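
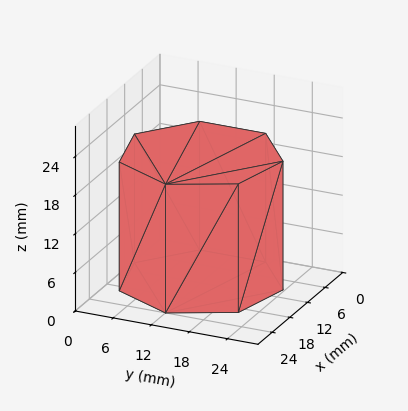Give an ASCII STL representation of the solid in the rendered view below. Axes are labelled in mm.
Reading the render: the shape is a regular 7-sided prism (a cylinder approximated with 7 flat sides), circumscribed radius ≈ 12 mm, height ≈ 20 mm (dimensions read to the nearest mm from the axis ticks). For the STL, each face is triangulated and given an outward normal.

solid part
  facet normal 0.0000 0.0000 -1.0000
    outer loop
      vertex 9.330 23.699 0.000
      vertex 19.482 21.382 0.000
      vertex 24.000 12.000 0.000
    endloop
  endfacet
  facet normal 0.0000 0.0000 -1.0000
    outer loop
      vertex 1.188 17.207 0.000
      vertex 9.330 23.699 0.000
      vertex 24.000 12.000 0.000
    endloop
  endfacet
  facet normal 0.0000 0.0000 -1.0000
    outer loop
      vertex 1.188 6.793 0.000
      vertex 1.188 17.207 0.000
      vertex 24.000 12.000 0.000
    endloop
  endfacet
  facet normal 0.0000 0.0000 -1.0000
    outer loop
      vertex 9.330 0.301 0.000
      vertex 1.188 6.793 0.000
      vertex 24.000 12.000 0.000
    endloop
  endfacet
  facet normal 0.0000 0.0000 -1.0000
    outer loop
      vertex 19.482 2.618 0.000
      vertex 9.330 0.301 0.000
      vertex 24.000 12.000 0.000
    endloop
  endfacet
  facet normal 0.0000 0.0000 1.0000
    outer loop
      vertex 24.000 12.000 20.000
      vertex 19.482 21.382 20.000
      vertex 9.330 23.699 20.000
    endloop
  endfacet
  facet normal 0.0000 0.0000 1.0000
    outer loop
      vertex 24.000 12.000 20.000
      vertex 9.330 23.699 20.000
      vertex 1.188 17.207 20.000
    endloop
  endfacet
  facet normal 0.0000 0.0000 1.0000
    outer loop
      vertex 24.000 12.000 20.000
      vertex 1.188 17.207 20.000
      vertex 1.188 6.793 20.000
    endloop
  endfacet
  facet normal 0.0000 0.0000 1.0000
    outer loop
      vertex 24.000 12.000 20.000
      vertex 1.188 6.793 20.000
      vertex 9.330 0.301 20.000
    endloop
  endfacet
  facet normal 0.0000 0.0000 1.0000
    outer loop
      vertex 24.000 12.000 20.000
      vertex 9.330 0.301 20.000
      vertex 19.482 2.618 20.000
    endloop
  endfacet
  facet normal 0.9010 0.4339 0.0000
    outer loop
      vertex 24.000 12.000 0.000
      vertex 19.482 21.382 0.000
      vertex 19.482 21.382 20.000
    endloop
  endfacet
  facet normal 0.9010 0.4339 0.0000
    outer loop
      vertex 24.000 12.000 0.000
      vertex 19.482 21.382 20.000
      vertex 24.000 12.000 20.000
    endloop
  endfacet
  facet normal 0.2225 0.9749 0.0000
    outer loop
      vertex 19.482 21.382 0.000
      vertex 9.330 23.699 0.000
      vertex 9.330 23.699 20.000
    endloop
  endfacet
  facet normal 0.2225 0.9749 0.0000
    outer loop
      vertex 19.482 21.382 0.000
      vertex 9.330 23.699 20.000
      vertex 19.482 21.382 20.000
    endloop
  endfacet
  facet normal -0.6234 0.7819 0.0000
    outer loop
      vertex 9.330 23.699 0.000
      vertex 1.188 17.207 0.000
      vertex 1.188 17.207 20.000
    endloop
  endfacet
  facet normal -0.6234 0.7819 0.0000
    outer loop
      vertex 9.330 23.699 0.000
      vertex 1.188 17.207 20.000
      vertex 9.330 23.699 20.000
    endloop
  endfacet
  facet normal -1.0000 0.0000 0.0000
    outer loop
      vertex 1.188 17.207 0.000
      vertex 1.188 6.793 0.000
      vertex 1.188 6.793 20.000
    endloop
  endfacet
  facet normal -1.0000 0.0000 0.0000
    outer loop
      vertex 1.188 17.207 0.000
      vertex 1.188 6.793 20.000
      vertex 1.188 17.207 20.000
    endloop
  endfacet
  facet normal -0.6234 -0.7819 0.0000
    outer loop
      vertex 1.188 6.793 0.000
      vertex 9.330 0.301 0.000
      vertex 9.330 0.301 20.000
    endloop
  endfacet
  facet normal -0.6234 -0.7819 0.0000
    outer loop
      vertex 1.188 6.793 0.000
      vertex 9.330 0.301 20.000
      vertex 1.188 6.793 20.000
    endloop
  endfacet
  facet normal 0.2225 -0.9749 0.0000
    outer loop
      vertex 9.330 0.301 0.000
      vertex 19.482 2.618 0.000
      vertex 19.482 2.618 20.000
    endloop
  endfacet
  facet normal 0.2225 -0.9749 0.0000
    outer loop
      vertex 9.330 0.301 0.000
      vertex 19.482 2.618 20.000
      vertex 9.330 0.301 20.000
    endloop
  endfacet
  facet normal 0.9010 -0.4339 0.0000
    outer loop
      vertex 19.482 2.618 0.000
      vertex 24.000 12.000 0.000
      vertex 24.000 12.000 20.000
    endloop
  endfacet
  facet normal 0.9010 -0.4339 0.0000
    outer loop
      vertex 19.482 2.618 0.000
      vertex 24.000 12.000 20.000
      vertex 19.482 2.618 20.000
    endloop
  endfacet
endsolid part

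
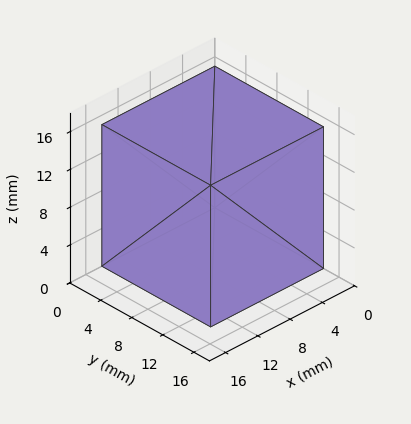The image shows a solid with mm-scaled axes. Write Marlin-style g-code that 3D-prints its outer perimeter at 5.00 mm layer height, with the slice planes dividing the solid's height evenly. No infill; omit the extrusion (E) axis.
Reading the render: the shape is a rectangular box, roughly 14 × 14 mm footprint and 15 mm tall (dimensions read to the nearest mm from the axis ticks). For the g-code, the solid's height is divided into equal slices at the stated Δz and each level perimeter traced with G1 moves after a G0 lift.

; perimeter-only toolpath
G21 ; units = mm
G90 ; absolute positioning
G28 ; home
; layer 1
G0 Z5.00
G0 X0.00 Y0.00
G1 X14.00 Y0.00
G1 X14.00 Y14.00
G1 X0.00 Y14.00
G1 X0.00 Y0.00
; layer 2
G0 Z10.00
G0 X0.00 Y0.00
G1 X14.00 Y0.00
G1 X14.00 Y14.00
G1 X0.00 Y14.00
G1 X0.00 Y0.00
; layer 3
G0 Z15.00
G0 X0.00 Y0.00
G1 X14.00 Y0.00
G1 X14.00 Y14.00
G1 X0.00 Y14.00
G1 X0.00 Y0.00
M2 ; end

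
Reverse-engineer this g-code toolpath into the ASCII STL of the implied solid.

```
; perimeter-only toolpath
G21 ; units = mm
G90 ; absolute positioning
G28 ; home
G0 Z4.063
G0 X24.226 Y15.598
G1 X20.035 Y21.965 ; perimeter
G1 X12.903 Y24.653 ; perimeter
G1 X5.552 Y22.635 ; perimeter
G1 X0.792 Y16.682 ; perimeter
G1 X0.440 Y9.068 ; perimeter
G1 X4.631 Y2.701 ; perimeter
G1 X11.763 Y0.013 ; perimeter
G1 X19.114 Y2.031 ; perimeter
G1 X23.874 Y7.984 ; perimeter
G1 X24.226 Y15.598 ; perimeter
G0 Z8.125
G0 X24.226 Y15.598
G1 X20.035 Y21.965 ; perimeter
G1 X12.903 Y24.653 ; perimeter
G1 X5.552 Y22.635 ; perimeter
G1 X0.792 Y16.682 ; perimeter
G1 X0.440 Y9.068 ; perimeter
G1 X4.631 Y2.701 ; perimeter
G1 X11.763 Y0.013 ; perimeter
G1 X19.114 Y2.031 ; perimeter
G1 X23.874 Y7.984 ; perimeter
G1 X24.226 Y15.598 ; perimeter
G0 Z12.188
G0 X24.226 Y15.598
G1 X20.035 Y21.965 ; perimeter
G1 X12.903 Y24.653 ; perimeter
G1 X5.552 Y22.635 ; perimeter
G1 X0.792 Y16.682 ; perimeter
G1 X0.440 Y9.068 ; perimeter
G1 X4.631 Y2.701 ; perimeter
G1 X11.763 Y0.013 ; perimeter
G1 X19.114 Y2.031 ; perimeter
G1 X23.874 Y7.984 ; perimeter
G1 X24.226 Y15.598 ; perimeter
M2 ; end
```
solid part
  facet normal 0.0000 0.0000 -1.0000
    outer loop
      vertex 12.903 24.653 0.000
      vertex 20.035 21.965 0.000
      vertex 24.226 15.598 0.000
    endloop
  endfacet
  facet normal 0.0000 0.0000 -1.0000
    outer loop
      vertex 5.552 22.635 0.000
      vertex 12.903 24.653 0.000
      vertex 24.226 15.598 0.000
    endloop
  endfacet
  facet normal 0.0000 0.0000 -1.0000
    outer loop
      vertex 0.792 16.682 0.000
      vertex 5.552 22.635 0.000
      vertex 24.226 15.598 0.000
    endloop
  endfacet
  facet normal 0.0000 0.0000 -1.0000
    outer loop
      vertex 0.440 9.068 0.000
      vertex 0.792 16.682 0.000
      vertex 24.226 15.598 0.000
    endloop
  endfacet
  facet normal 0.0000 0.0000 -1.0000
    outer loop
      vertex 4.631 2.701 0.000
      vertex 0.440 9.068 0.000
      vertex 24.226 15.598 0.000
    endloop
  endfacet
  facet normal 0.0000 0.0000 -1.0000
    outer loop
      vertex 11.763 0.013 0.000
      vertex 4.631 2.701 0.000
      vertex 24.226 15.598 0.000
    endloop
  endfacet
  facet normal 0.0000 0.0000 -1.0000
    outer loop
      vertex 19.114 2.031 0.000
      vertex 11.763 0.013 0.000
      vertex 24.226 15.598 0.000
    endloop
  endfacet
  facet normal 0.0000 0.0000 -1.0000
    outer loop
      vertex 23.874 7.984 0.000
      vertex 19.114 2.031 0.000
      vertex 24.226 15.598 0.000
    endloop
  endfacet
  facet normal 0.0000 0.0000 1.0000
    outer loop
      vertex 24.226 15.598 12.188
      vertex 20.035 21.965 12.188
      vertex 12.903 24.653 12.188
    endloop
  endfacet
  facet normal 0.0000 0.0000 1.0000
    outer loop
      vertex 24.226 15.598 12.188
      vertex 12.903 24.653 12.188
      vertex 5.552 22.635 12.188
    endloop
  endfacet
  facet normal 0.0000 0.0000 1.0000
    outer loop
      vertex 24.226 15.598 12.188
      vertex 5.552 22.635 12.188
      vertex 0.792 16.682 12.188
    endloop
  endfacet
  facet normal 0.0000 0.0000 1.0000
    outer loop
      vertex 24.226 15.598 12.188
      vertex 0.792 16.682 12.188
      vertex 0.440 9.068 12.188
    endloop
  endfacet
  facet normal 0.0000 0.0000 1.0000
    outer loop
      vertex 24.226 15.598 12.188
      vertex 0.440 9.068 12.188
      vertex 4.631 2.701 12.188
    endloop
  endfacet
  facet normal 0.0000 0.0000 1.0000
    outer loop
      vertex 24.226 15.598 12.188
      vertex 4.631 2.701 12.188
      vertex 11.763 0.013 12.188
    endloop
  endfacet
  facet normal 0.0000 0.0000 1.0000
    outer loop
      vertex 24.226 15.598 12.188
      vertex 11.763 0.013 12.188
      vertex 19.114 2.031 12.188
    endloop
  endfacet
  facet normal 0.0000 0.0000 1.0000
    outer loop
      vertex 24.226 15.598 12.188
      vertex 19.114 2.031 12.188
      vertex 23.874 7.984 12.188
    endloop
  endfacet
  facet normal 0.8353 0.5498 0.0000
    outer loop
      vertex 24.226 15.598 0.000
      vertex 20.035 21.965 0.000
      vertex 20.035 21.965 12.188
    endloop
  endfacet
  facet normal 0.8353 0.5498 0.0000
    outer loop
      vertex 24.226 15.598 0.000
      vertex 20.035 21.965 12.188
      vertex 24.226 15.598 12.188
    endloop
  endfacet
  facet normal 0.3527 0.9357 0.0000
    outer loop
      vertex 20.035 21.965 0.000
      vertex 12.903 24.653 0.000
      vertex 12.903 24.653 12.188
    endloop
  endfacet
  facet normal 0.3527 0.9357 0.0000
    outer loop
      vertex 20.035 21.965 0.000
      vertex 12.903 24.653 12.188
      vertex 20.035 21.965 12.188
    endloop
  endfacet
  facet normal -0.2647 0.9643 0.0000
    outer loop
      vertex 12.903 24.653 0.000
      vertex 5.552 22.635 0.000
      vertex 5.552 22.635 12.188
    endloop
  endfacet
  facet normal -0.2647 0.9643 0.0000
    outer loop
      vertex 12.903 24.653 0.000
      vertex 5.552 22.635 12.188
      vertex 12.903 24.653 12.188
    endloop
  endfacet
  facet normal -0.7810 0.6245 0.0000
    outer loop
      vertex 5.552 22.635 0.000
      vertex 0.792 16.682 0.000
      vertex 0.792 16.682 12.188
    endloop
  endfacet
  facet normal -0.7810 0.6245 0.0000
    outer loop
      vertex 5.552 22.635 0.000
      vertex 0.792 16.682 12.188
      vertex 5.552 22.635 12.188
    endloop
  endfacet
  facet normal -0.9989 0.0462 0.0000
    outer loop
      vertex 0.792 16.682 0.000
      vertex 0.440 9.068 0.000
      vertex 0.440 9.068 12.188
    endloop
  endfacet
  facet normal -0.9989 0.0462 0.0000
    outer loop
      vertex 0.792 16.682 0.000
      vertex 0.440 9.068 12.188
      vertex 0.792 16.682 12.188
    endloop
  endfacet
  facet normal -0.8353 -0.5498 0.0000
    outer loop
      vertex 0.440 9.068 0.000
      vertex 4.631 2.701 0.000
      vertex 4.631 2.701 12.188
    endloop
  endfacet
  facet normal -0.8353 -0.5498 0.0000
    outer loop
      vertex 0.440 9.068 0.000
      vertex 4.631 2.701 12.188
      vertex 0.440 9.068 12.188
    endloop
  endfacet
  facet normal -0.3527 -0.9357 0.0000
    outer loop
      vertex 4.631 2.701 0.000
      vertex 11.763 0.013 0.000
      vertex 11.763 0.013 12.188
    endloop
  endfacet
  facet normal -0.3527 -0.9357 0.0000
    outer loop
      vertex 4.631 2.701 0.000
      vertex 11.763 0.013 12.188
      vertex 4.631 2.701 12.188
    endloop
  endfacet
  facet normal 0.2647 -0.9643 0.0000
    outer loop
      vertex 11.763 0.013 0.000
      vertex 19.114 2.031 0.000
      vertex 19.114 2.031 12.188
    endloop
  endfacet
  facet normal 0.2647 -0.9643 0.0000
    outer loop
      vertex 11.763 0.013 0.000
      vertex 19.114 2.031 12.188
      vertex 11.763 0.013 12.188
    endloop
  endfacet
  facet normal 0.7810 -0.6245 0.0000
    outer loop
      vertex 19.114 2.031 0.000
      vertex 23.874 7.984 0.000
      vertex 23.874 7.984 12.188
    endloop
  endfacet
  facet normal 0.7810 -0.6245 0.0000
    outer loop
      vertex 19.114 2.031 0.000
      vertex 23.874 7.984 12.188
      vertex 19.114 2.031 12.188
    endloop
  endfacet
  facet normal 0.9989 -0.0462 0.0000
    outer loop
      vertex 23.874 7.984 0.000
      vertex 24.226 15.598 0.000
      vertex 24.226 15.598 12.188
    endloop
  endfacet
  facet normal 0.9989 -0.0462 0.0000
    outer loop
      vertex 23.874 7.984 0.000
      vertex 24.226 15.598 12.188
      vertex 23.874 7.984 12.188
    endloop
  endfacet
endsolid part

The G0 Z moves step by Δz≈4.063 mm. Every layer's G1 loop is the same polygon, so the solid is a straight extrusion of it from z=0 to z≈12.2. Closing with flat bottom and top caps and triangulating gives 36 facets — a regular 10-sided prism (a cylinder approximated with 10 flat sides), circumscribed radius ≈ 12.3 mm, height ≈ 12.2 mm.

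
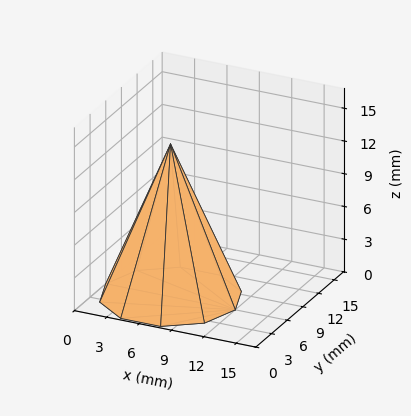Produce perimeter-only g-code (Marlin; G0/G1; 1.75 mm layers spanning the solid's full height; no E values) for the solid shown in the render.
Reading the render: the shape is a regular 10-sided pyramid, base circumscribed radius ≈ 6 mm, apex at z ≈ 14 mm (dimensions read to the nearest mm from the axis ticks). For the g-code, the solid's height is divided into equal slices at the stated Δz and each level perimeter traced with G1 moves after a G0 lift.

; perimeter-only toolpath
G21 ; units = mm
G90 ; absolute positioning
G28 ; home
; layer 1
G0 Z1.75
G0 X11.25 Y6.00
G1 X10.24 Y9.09
G1 X7.62 Y11.00
G1 X4.38 Y11.00
G1 X1.76 Y9.09
G1 X0.75 Y6.00
G1 X1.76 Y2.91
G1 X4.38 Y1.00
G1 X7.62 Y1.00
G1 X10.24 Y2.91
G1 X11.25 Y6.00
; layer 2
G0 Z3.50
G0 X10.50 Y6.00
G1 X9.64 Y8.65
G1 X7.39 Y10.28
G1 X4.61 Y10.28
G1 X2.36 Y8.65
G1 X1.50 Y6.00
G1 X2.36 Y3.35
G1 X4.61 Y1.72
G1 X7.39 Y1.72
G1 X9.64 Y3.35
G1 X10.50 Y6.00
; layer 3
G0 Z5.25
G0 X9.75 Y6.00
G1 X9.03 Y8.21
G1 X7.16 Y9.57
G1 X4.84 Y9.57
G1 X2.97 Y8.21
G1 X2.25 Y6.00
G1 X2.97 Y3.79
G1 X4.84 Y2.43
G1 X7.16 Y2.43
G1 X9.03 Y3.79
G1 X9.75 Y6.00
; layer 4
G0 Z7.00
G0 X9.00 Y6.00
G1 X8.43 Y7.76
G1 X6.92 Y8.86
G1 X5.08 Y8.86
G1 X3.58 Y7.76
G1 X3.00 Y6.00
G1 X3.58 Y4.24
G1 X5.08 Y3.15
G1 X6.92 Y3.15
G1 X8.43 Y4.24
G1 X9.00 Y6.00
; layer 5
G0 Z8.75
G0 X8.25 Y6.00
G1 X7.82 Y7.32
G1 X6.69 Y8.14
G1 X5.31 Y8.14
G1 X4.18 Y7.32
G1 X3.75 Y6.00
G1 X4.18 Y4.68
G1 X5.31 Y3.86
G1 X6.69 Y3.86
G1 X7.82 Y4.68
G1 X8.25 Y6.00
; layer 6
G0 Z10.50
G0 X7.50 Y6.00
G1 X7.21 Y6.88
G1 X6.46 Y7.43
G1 X5.54 Y7.43
G1 X4.79 Y6.88
G1 X4.50 Y6.00
G1 X4.79 Y5.12
G1 X5.54 Y4.57
G1 X6.46 Y4.57
G1 X7.21 Y5.12
G1 X7.50 Y6.00
; layer 7
G0 Z12.25
G0 X6.75 Y6.00
G1 X6.61 Y6.44
G1 X6.23 Y6.71
G1 X5.77 Y6.71
G1 X5.39 Y6.44
G1 X5.25 Y6.00
G1 X5.39 Y5.56
G1 X5.77 Y5.29
G1 X6.23 Y5.29
G1 X6.61 Y5.56
G1 X6.75 Y6.00
M2 ; end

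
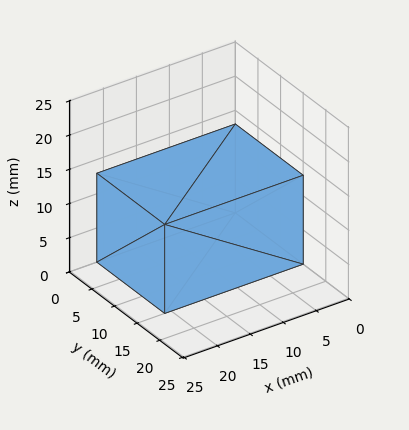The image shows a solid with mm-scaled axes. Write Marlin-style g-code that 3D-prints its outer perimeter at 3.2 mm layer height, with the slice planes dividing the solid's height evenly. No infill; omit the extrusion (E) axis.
Reading the render: the shape is a rectangular box, roughly 21 × 15 mm footprint and 13 mm tall (dimensions read to the nearest mm from the axis ticks). For the g-code, the solid's height is divided into equal slices at the stated Δz and each level perimeter traced with G1 moves after a G0 lift.

; perimeter-only toolpath
G21 ; units = mm
G90 ; absolute positioning
G28 ; home
; layer 1
G0 Z3.2
G0 X0.0 Y0.0
G1 X21.0 Y0.0
G1 X21.0 Y15.0
G1 X0.0 Y15.0
G1 X0.0 Y0.0
; layer 2
G0 Z6.5
G0 X0.0 Y0.0
G1 X21.0 Y0.0
G1 X21.0 Y15.0
G1 X0.0 Y15.0
G1 X0.0 Y0.0
; layer 3
G0 Z9.8
G0 X0.0 Y0.0
G1 X21.0 Y0.0
G1 X21.0 Y15.0
G1 X0.0 Y15.0
G1 X0.0 Y0.0
; layer 4
G0 Z13.0
G0 X0.0 Y0.0
G1 X21.0 Y0.0
G1 X21.0 Y15.0
G1 X0.0 Y15.0
G1 X0.0 Y0.0
M2 ; end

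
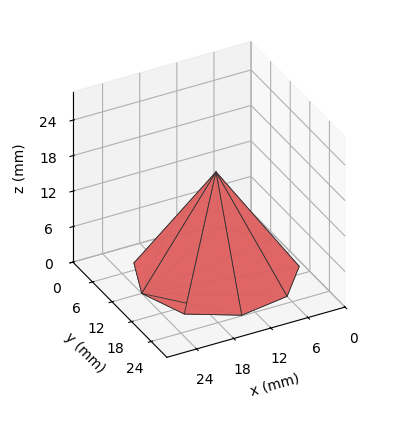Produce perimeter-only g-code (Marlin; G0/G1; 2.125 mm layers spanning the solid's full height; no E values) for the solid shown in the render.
Reading the render: the shape is a regular 9-sided pyramid, base circumscribed radius ≈ 12 mm, apex at z ≈ 17 mm (dimensions read to the nearest mm from the axis ticks). For the g-code, the solid's height is divided into equal slices at the stated Δz and each level perimeter traced with G1 moves after a G0 lift.

; perimeter-only toolpath
G21 ; units = mm
G90 ; absolute positioning
G28 ; home
; layer 1
G0 Z2.125
G0 X22.500 Y12.000
G1 X20.044 Y18.749
G1 X13.823 Y22.341
G1 X6.750 Y21.093
G1 X2.133 Y15.591
G1 X2.133 Y8.409
G1 X6.750 Y2.907
G1 X13.823 Y1.659
G1 X20.044 Y5.251
G1 X22.500 Y12.000
; layer 2
G0 Z4.250
G0 X21.000 Y12.000
G1 X18.895 Y17.785
G1 X13.563 Y20.864
G1 X7.500 Y19.794
G1 X3.543 Y15.078
G1 X3.543 Y8.922
G1 X7.500 Y4.206
G1 X13.563 Y3.136
G1 X18.895 Y6.215
G1 X21.000 Y12.000
; layer 3
G0 Z6.375
G0 X19.500 Y12.000
G1 X17.746 Y16.821
G1 X13.303 Y19.386
G1 X8.250 Y18.495
G1 X4.952 Y14.565
G1 X4.952 Y9.435
G1 X8.250 Y5.505
G1 X13.303 Y4.614
G1 X17.746 Y7.179
G1 X19.500 Y12.000
; layer 4
G0 Z8.500
G0 X18.000 Y12.000
G1 X16.596 Y15.857
G1 X13.042 Y17.909
G1 X9.000 Y17.196
G1 X6.362 Y14.052
G1 X6.362 Y9.948
G1 X9.000 Y6.804
G1 X13.042 Y6.091
G1 X16.596 Y8.143
G1 X18.000 Y12.000
; layer 5
G0 Z10.625
G0 X16.500 Y12.000
G1 X15.447 Y14.892
G1 X12.781 Y16.432
G1 X9.750 Y15.897
G1 X7.771 Y13.539
G1 X7.771 Y10.461
G1 X9.750 Y8.103
G1 X12.781 Y7.568
G1 X15.447 Y9.108
G1 X16.500 Y12.000
; layer 6
G0 Z12.750
G0 X15.000 Y12.000
G1 X14.298 Y13.928
G1 X12.521 Y14.954
G1 X10.500 Y14.598
G1 X9.181 Y13.026
G1 X9.181 Y10.974
G1 X10.500 Y9.402
G1 X12.521 Y9.046
G1 X14.298 Y10.072
G1 X15.000 Y12.000
; layer 7
G0 Z14.875
G0 X13.500 Y12.000
G1 X13.149 Y12.964
G1 X12.261 Y13.477
G1 X11.250 Y13.299
G1 X10.591 Y12.513
G1 X10.591 Y11.487
G1 X11.250 Y10.701
G1 X12.261 Y10.523
G1 X13.149 Y11.036
G1 X13.500 Y12.000
M2 ; end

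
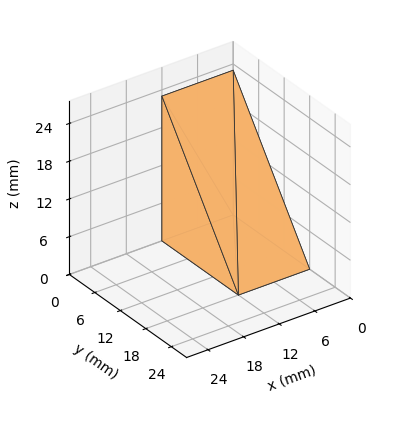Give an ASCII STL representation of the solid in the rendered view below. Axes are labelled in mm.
Reading the render: the shape is a wedge (ramp): 12 × 18 mm base, rising to 23 mm along the y=0 edge and sloping linearly to z=0 at y=18 (dimensions read to the nearest mm from the axis ticks). For the STL, each face is triangulated and given an outward normal.

solid part
  facet normal 0.0000 0.0000 -1.0000
    outer loop
      vertex 12.00 18.00 0.00
      vertex 12.00 0.00 0.00
      vertex 0.00 0.00 0.00
    endloop
  endfacet
  facet normal 0.0000 0.0000 -1.0000
    outer loop
      vertex 0.00 18.00 0.00
      vertex 12.00 18.00 0.00
      vertex 0.00 0.00 0.00
    endloop
  endfacet
  facet normal 0.0000 -1.0000 0.0000
    outer loop
      vertex 0.00 0.00 0.00
      vertex 12.00 0.00 0.00
      vertex 12.00 0.00 23.00
    endloop
  endfacet
  facet normal 0.0000 -1.0000 0.0000
    outer loop
      vertex 0.00 0.00 0.00
      vertex 12.00 0.00 23.00
      vertex 0.00 0.00 23.00
    endloop
  endfacet
  facet normal 0.0000 0.7875 0.6163
    outer loop
      vertex 0.00 0.00 23.00
      vertex 12.00 0.00 23.00
      vertex 12.00 18.00 0.00
    endloop
  endfacet
  facet normal 0.0000 0.7875 0.6163
    outer loop
      vertex 0.00 0.00 23.00
      vertex 12.00 18.00 0.00
      vertex 0.00 18.00 0.00
    endloop
  endfacet
  facet normal -1.0000 0.0000 0.0000
    outer loop
      vertex 0.00 0.00 23.00
      vertex 0.00 18.00 0.00
      vertex 0.00 0.00 0.00
    endloop
  endfacet
  facet normal 1.0000 0.0000 0.0000
    outer loop
      vertex 12.00 0.00 0.00
      vertex 12.00 18.00 0.00
      vertex 12.00 0.00 23.00
    endloop
  endfacet
endsolid part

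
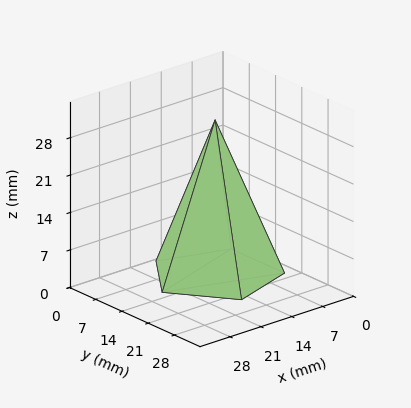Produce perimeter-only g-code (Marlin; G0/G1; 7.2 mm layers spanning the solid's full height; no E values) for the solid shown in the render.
Reading the render: the shape is a regular 5-sided pyramid, base circumscribed radius ≈ 12 mm, apex at z ≈ 29 mm (dimensions read to the nearest mm from the axis ticks). For the g-code, the solid's height is divided into equal slices at the stated Δz and each level perimeter traced with G1 moves after a G0 lift.

; perimeter-only toolpath
G21 ; units = mm
G90 ; absolute positioning
G28 ; home
; layer 1
G0 Z7.2
G0 X21.0 Y12.0
G1 X14.8 Y20.5
G1 X4.7 Y17.3
G1 X4.7 Y6.7
G1 X14.8 Y3.5
G1 X21.0 Y12.0
; layer 2
G0 Z14.5
G0 X18.0 Y12.0
G1 X13.8 Y17.7
G1 X7.2 Y15.6
G1 X7.2 Y8.4
G1 X13.8 Y6.3
G1 X18.0 Y12.0
; layer 3
G0 Z21.8
G0 X15.0 Y12.0
G1 X12.9 Y14.8
G1 X9.6 Y13.8
G1 X9.6 Y10.2
G1 X12.9 Y9.2
G1 X15.0 Y12.0
M2 ; end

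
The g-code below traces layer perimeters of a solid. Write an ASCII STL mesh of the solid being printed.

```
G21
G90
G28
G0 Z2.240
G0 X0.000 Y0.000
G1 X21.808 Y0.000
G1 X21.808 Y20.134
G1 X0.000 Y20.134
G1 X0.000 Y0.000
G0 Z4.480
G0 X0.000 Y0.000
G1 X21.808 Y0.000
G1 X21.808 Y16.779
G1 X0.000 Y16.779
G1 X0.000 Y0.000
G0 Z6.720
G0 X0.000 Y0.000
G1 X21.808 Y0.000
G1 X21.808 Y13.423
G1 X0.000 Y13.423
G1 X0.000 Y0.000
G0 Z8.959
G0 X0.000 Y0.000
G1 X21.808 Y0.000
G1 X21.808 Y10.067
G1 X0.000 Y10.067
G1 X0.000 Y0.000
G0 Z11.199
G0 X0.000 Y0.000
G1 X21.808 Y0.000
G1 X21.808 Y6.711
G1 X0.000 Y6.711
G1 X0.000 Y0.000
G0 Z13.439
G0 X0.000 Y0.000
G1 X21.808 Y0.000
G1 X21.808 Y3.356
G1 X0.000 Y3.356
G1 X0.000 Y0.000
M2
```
solid part
  facet normal 0.0000 0.0000 -1.0000
    outer loop
      vertex 21.808 23.490 0.000
      vertex 21.808 0.000 0.000
      vertex 0.000 0.000 0.000
    endloop
  endfacet
  facet normal 0.0000 0.0000 -1.0000
    outer loop
      vertex 0.000 23.490 0.000
      vertex 21.808 23.490 0.000
      vertex 0.000 0.000 0.000
    endloop
  endfacet
  facet normal 0.0000 -1.0000 0.0000
    outer loop
      vertex 0.000 0.000 0.000
      vertex 21.808 0.000 0.000
      vertex 21.808 0.000 15.679
    endloop
  endfacet
  facet normal 0.0000 -1.0000 0.0000
    outer loop
      vertex 0.000 0.000 0.000
      vertex 21.808 0.000 15.679
      vertex 0.000 0.000 15.679
    endloop
  endfacet
  facet normal 0.0000 0.5552 0.8317
    outer loop
      vertex 0.000 0.000 15.679
      vertex 21.808 0.000 15.679
      vertex 21.808 23.490 0.000
    endloop
  endfacet
  facet normal 0.0000 0.5552 0.8317
    outer loop
      vertex 0.000 0.000 15.679
      vertex 21.808 23.490 0.000
      vertex 0.000 23.490 0.000
    endloop
  endfacet
  facet normal -1.0000 0.0000 0.0000
    outer loop
      vertex 0.000 0.000 15.679
      vertex 0.000 23.490 0.000
      vertex 0.000 0.000 0.000
    endloop
  endfacet
  facet normal 1.0000 0.0000 0.0000
    outer loop
      vertex 21.808 0.000 0.000
      vertex 21.808 23.490 0.000
      vertex 21.808 0.000 15.679
    endloop
  endfacet
endsolid part

The G0 Z moves step by Δz≈2.240 mm. The G1 loops shrink linearly with z, so the solid tapers from its base footprint up to z≈15.7. Closing with a flat bottom cap and the tapered top and triangulating gives 8 facets — a wedge (ramp): 21.8 × 23.5 mm base, rising to 15.7 mm along the y=0 edge and sloping linearly to z=0 at y=23.5.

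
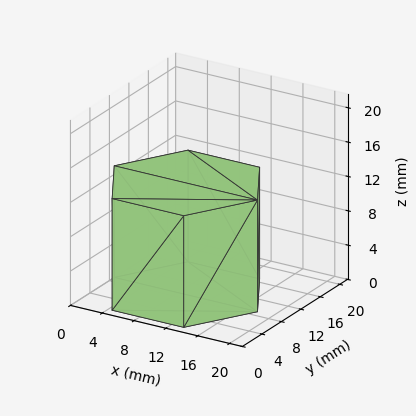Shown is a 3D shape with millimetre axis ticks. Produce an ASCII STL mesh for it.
Reading the render: the shape is a regular 6-sided prism (a cylinder approximated with 6 flat sides), circumscribed radius ≈ 9 mm, height ≈ 13 mm (dimensions read to the nearest mm from the axis ticks). For the STL, each face is triangulated and given an outward normal.

solid part
  facet normal 0.0000 0.0000 -1.0000
    outer loop
      vertex 4.50 16.79 0.00
      vertex 13.50 16.79 0.00
      vertex 18.00 9.00 0.00
    endloop
  endfacet
  facet normal 0.0000 0.0000 -1.0000
    outer loop
      vertex 0.00 9.00 0.00
      vertex 4.50 16.79 0.00
      vertex 18.00 9.00 0.00
    endloop
  endfacet
  facet normal 0.0000 0.0000 -1.0000
    outer loop
      vertex 4.50 1.21 0.00
      vertex 0.00 9.00 0.00
      vertex 18.00 9.00 0.00
    endloop
  endfacet
  facet normal 0.0000 0.0000 -1.0000
    outer loop
      vertex 13.50 1.21 0.00
      vertex 4.50 1.21 0.00
      vertex 18.00 9.00 0.00
    endloop
  endfacet
  facet normal 0.0000 0.0000 1.0000
    outer loop
      vertex 18.00 9.00 13.00
      vertex 13.50 16.79 13.00
      vertex 4.50 16.79 13.00
    endloop
  endfacet
  facet normal 0.0000 0.0000 1.0000
    outer loop
      vertex 18.00 9.00 13.00
      vertex 4.50 16.79 13.00
      vertex 0.00 9.00 13.00
    endloop
  endfacet
  facet normal 0.0000 0.0000 1.0000
    outer loop
      vertex 18.00 9.00 13.00
      vertex 0.00 9.00 13.00
      vertex 4.50 1.21 13.00
    endloop
  endfacet
  facet normal 0.0000 0.0000 1.0000
    outer loop
      vertex 18.00 9.00 13.00
      vertex 4.50 1.21 13.00
      vertex 13.50 1.21 13.00
    endloop
  endfacet
  facet normal 0.8659 0.5002 0.0000
    outer loop
      vertex 18.00 9.00 0.00
      vertex 13.50 16.79 0.00
      vertex 13.50 16.79 13.00
    endloop
  endfacet
  facet normal 0.8659 0.5002 0.0000
    outer loop
      vertex 18.00 9.00 0.00
      vertex 13.50 16.79 13.00
      vertex 18.00 9.00 13.00
    endloop
  endfacet
  facet normal 0.0000 1.0000 0.0000
    outer loop
      vertex 13.50 16.79 0.00
      vertex 4.50 16.79 0.00
      vertex 4.50 16.79 13.00
    endloop
  endfacet
  facet normal 0.0000 1.0000 0.0000
    outer loop
      vertex 13.50 16.79 0.00
      vertex 4.50 16.79 13.00
      vertex 13.50 16.79 13.00
    endloop
  endfacet
  facet normal -0.8659 0.5002 0.0000
    outer loop
      vertex 4.50 16.79 0.00
      vertex 0.00 9.00 0.00
      vertex 0.00 9.00 13.00
    endloop
  endfacet
  facet normal -0.8659 0.5002 0.0000
    outer loop
      vertex 4.50 16.79 0.00
      vertex 0.00 9.00 13.00
      vertex 4.50 16.79 13.00
    endloop
  endfacet
  facet normal -0.8659 -0.5002 0.0000
    outer loop
      vertex 0.00 9.00 0.00
      vertex 4.50 1.21 0.00
      vertex 4.50 1.21 13.00
    endloop
  endfacet
  facet normal -0.8659 -0.5002 0.0000
    outer loop
      vertex 0.00 9.00 0.00
      vertex 4.50 1.21 13.00
      vertex 0.00 9.00 13.00
    endloop
  endfacet
  facet normal 0.0000 -1.0000 0.0000
    outer loop
      vertex 4.50 1.21 0.00
      vertex 13.50 1.21 0.00
      vertex 13.50 1.21 13.00
    endloop
  endfacet
  facet normal 0.0000 -1.0000 0.0000
    outer loop
      vertex 4.50 1.21 0.00
      vertex 13.50 1.21 13.00
      vertex 4.50 1.21 13.00
    endloop
  endfacet
  facet normal 0.8659 -0.5002 0.0000
    outer loop
      vertex 13.50 1.21 0.00
      vertex 18.00 9.00 0.00
      vertex 18.00 9.00 13.00
    endloop
  endfacet
  facet normal 0.8659 -0.5002 0.0000
    outer loop
      vertex 13.50 1.21 0.00
      vertex 18.00 9.00 13.00
      vertex 13.50 1.21 13.00
    endloop
  endfacet
endsolid part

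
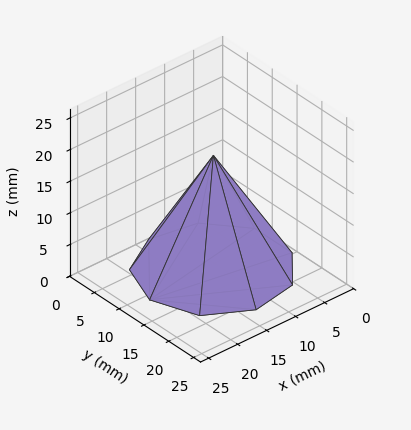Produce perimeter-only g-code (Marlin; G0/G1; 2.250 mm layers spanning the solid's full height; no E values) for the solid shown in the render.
Reading the render: the shape is a regular 9-sided pyramid, base circumscribed radius ≈ 11 mm, apex at z ≈ 18 mm (dimensions read to the nearest mm from the axis ticks). For the g-code, the solid's height is divided into equal slices at the stated Δz and each level perimeter traced with G1 moves after a G0 lift.

; perimeter-only toolpath
G21 ; units = mm
G90 ; absolute positioning
G28 ; home
; layer 1
G0 Z2.250
G0 X20.625 Y11.000
G1 X18.373 Y17.187
G1 X12.671 Y20.479
G1 X6.188 Y19.335
G1 X1.955 Y14.292
G1 X1.955 Y7.708
G1 X6.188 Y2.665
G1 X12.671 Y1.521
G1 X18.373 Y4.813
G1 X20.625 Y11.000
; layer 2
G0 Z4.500
G0 X19.250 Y11.000
G1 X17.319 Y16.303
G1 X12.433 Y19.125
G1 X6.875 Y18.145
G1 X3.247 Y13.822
G1 X3.247 Y8.178
G1 X6.875 Y3.856
G1 X12.433 Y2.875
G1 X17.319 Y5.697
G1 X19.250 Y11.000
; layer 3
G0 Z6.750
G0 X17.875 Y11.000
G1 X16.266 Y15.419
G1 X12.194 Y17.771
G1 X7.562 Y16.954
G1 X4.539 Y13.351
G1 X4.539 Y8.649
G1 X7.562 Y5.046
G1 X12.194 Y4.229
G1 X16.266 Y6.581
G1 X17.875 Y11.000
; layer 4
G0 Z9.000
G0 X16.500 Y11.000
G1 X15.213 Y14.536
G1 X11.955 Y16.416
G1 X8.250 Y15.763
G1 X5.832 Y12.881
G1 X5.832 Y9.119
G1 X8.250 Y6.237
G1 X11.955 Y5.583
G1 X15.213 Y7.465
G1 X16.500 Y11.000
; layer 5
G0 Z11.250
G0 X15.125 Y11.000
G1 X14.160 Y13.652
G1 X11.716 Y15.062
G1 X8.938 Y14.572
G1 X7.124 Y12.411
G1 X7.124 Y9.589
G1 X8.938 Y7.428
G1 X11.716 Y6.938
G1 X14.160 Y8.348
G1 X15.125 Y11.000
; layer 6
G0 Z13.500
G0 X13.750 Y11.000
G1 X13.107 Y12.768
G1 X11.477 Y13.708
G1 X9.625 Y13.381
G1 X8.416 Y11.941
G1 X8.416 Y10.059
G1 X9.625 Y8.618
G1 X11.477 Y8.292
G1 X13.107 Y9.232
G1 X13.750 Y11.000
; layer 7
G0 Z15.750
G0 X12.375 Y11.000
G1 X12.053 Y11.884
G1 X11.239 Y12.354
G1 X10.312 Y12.191
G1 X9.708 Y11.470
G1 X9.708 Y10.530
G1 X10.312 Y9.809
G1 X11.239 Y9.646
G1 X12.053 Y10.116
G1 X12.375 Y11.000
M2 ; end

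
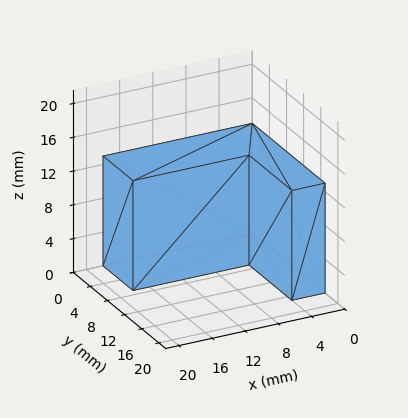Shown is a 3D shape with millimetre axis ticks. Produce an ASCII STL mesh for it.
Reading the render: the shape is an L-shaped prism: outer 18 × 17 mm, arm thicknesses ≈ 7 mm (horizontal) and 4 mm (vertical), extruded 13 mm in z (dimensions read to the nearest mm from the axis ticks). For the STL, each face is triangulated and given an outward normal.

solid part
  facet normal 0.0000 0.0000 -1.0000
    outer loop
      vertex 18.0 7.0 0.0
      vertex 18.0 0.0 0.0
      vertex 0.0 0.0 0.0
    endloop
  endfacet
  facet normal 0.0000 0.0000 -1.0000
    outer loop
      vertex 4.0 7.0 0.0
      vertex 18.0 7.0 0.0
      vertex 0.0 0.0 0.0
    endloop
  endfacet
  facet normal 0.0000 0.0000 -1.0000
    outer loop
      vertex 4.0 17.0 0.0
      vertex 4.0 7.0 0.0
      vertex 0.0 0.0 0.0
    endloop
  endfacet
  facet normal 0.0000 0.0000 -1.0000
    outer loop
      vertex 0.0 17.0 0.0
      vertex 4.0 17.0 0.0
      vertex 0.0 0.0 0.0
    endloop
  endfacet
  facet normal 0.0000 0.0000 1.0000
    outer loop
      vertex 0.0 0.0 13.0
      vertex 18.0 0.0 13.0
      vertex 18.0 7.0 13.0
    endloop
  endfacet
  facet normal 0.0000 0.0000 1.0000
    outer loop
      vertex 0.0 0.0 13.0
      vertex 18.0 7.0 13.0
      vertex 4.0 7.0 13.0
    endloop
  endfacet
  facet normal 0.0000 0.0000 1.0000
    outer loop
      vertex 0.0 0.0 13.0
      vertex 4.0 7.0 13.0
      vertex 4.0 17.0 13.0
    endloop
  endfacet
  facet normal 0.0000 0.0000 1.0000
    outer loop
      vertex 0.0 0.0 13.0
      vertex 4.0 17.0 13.0
      vertex 0.0 17.0 13.0
    endloop
  endfacet
  facet normal 0.0000 -1.0000 0.0000
    outer loop
      vertex 0.0 0.0 0.0
      vertex 18.0 0.0 0.0
      vertex 18.0 0.0 13.0
    endloop
  endfacet
  facet normal 0.0000 -1.0000 0.0000
    outer loop
      vertex 0.0 0.0 0.0
      vertex 18.0 0.0 13.0
      vertex 0.0 0.0 13.0
    endloop
  endfacet
  facet normal 1.0000 0.0000 0.0000
    outer loop
      vertex 18.0 0.0 0.0
      vertex 18.0 7.0 0.0
      vertex 18.0 7.0 13.0
    endloop
  endfacet
  facet normal 1.0000 0.0000 0.0000
    outer loop
      vertex 18.0 0.0 0.0
      vertex 18.0 7.0 13.0
      vertex 18.0 0.0 13.0
    endloop
  endfacet
  facet normal 0.0000 1.0000 0.0000
    outer loop
      vertex 18.0 7.0 0.0
      vertex 4.0 7.0 0.0
      vertex 4.0 7.0 13.0
    endloop
  endfacet
  facet normal 0.0000 1.0000 0.0000
    outer loop
      vertex 18.0 7.0 0.0
      vertex 4.0 7.0 13.0
      vertex 18.0 7.0 13.0
    endloop
  endfacet
  facet normal 1.0000 0.0000 0.0000
    outer loop
      vertex 4.0 7.0 0.0
      vertex 4.0 17.0 0.0
      vertex 4.0 17.0 13.0
    endloop
  endfacet
  facet normal 1.0000 0.0000 0.0000
    outer loop
      vertex 4.0 7.0 0.0
      vertex 4.0 17.0 13.0
      vertex 4.0 7.0 13.0
    endloop
  endfacet
  facet normal 0.0000 1.0000 0.0000
    outer loop
      vertex 4.0 17.0 0.0
      vertex 0.0 17.0 0.0
      vertex 0.0 17.0 13.0
    endloop
  endfacet
  facet normal 0.0000 1.0000 0.0000
    outer loop
      vertex 4.0 17.0 0.0
      vertex 0.0 17.0 13.0
      vertex 4.0 17.0 13.0
    endloop
  endfacet
  facet normal -1.0000 0.0000 0.0000
    outer loop
      vertex 0.0 17.0 0.0
      vertex 0.0 0.0 0.0
      vertex 0.0 0.0 13.0
    endloop
  endfacet
  facet normal -1.0000 0.0000 0.0000
    outer loop
      vertex 0.0 17.0 0.0
      vertex 0.0 0.0 13.0
      vertex 0.0 17.0 13.0
    endloop
  endfacet
endsolid part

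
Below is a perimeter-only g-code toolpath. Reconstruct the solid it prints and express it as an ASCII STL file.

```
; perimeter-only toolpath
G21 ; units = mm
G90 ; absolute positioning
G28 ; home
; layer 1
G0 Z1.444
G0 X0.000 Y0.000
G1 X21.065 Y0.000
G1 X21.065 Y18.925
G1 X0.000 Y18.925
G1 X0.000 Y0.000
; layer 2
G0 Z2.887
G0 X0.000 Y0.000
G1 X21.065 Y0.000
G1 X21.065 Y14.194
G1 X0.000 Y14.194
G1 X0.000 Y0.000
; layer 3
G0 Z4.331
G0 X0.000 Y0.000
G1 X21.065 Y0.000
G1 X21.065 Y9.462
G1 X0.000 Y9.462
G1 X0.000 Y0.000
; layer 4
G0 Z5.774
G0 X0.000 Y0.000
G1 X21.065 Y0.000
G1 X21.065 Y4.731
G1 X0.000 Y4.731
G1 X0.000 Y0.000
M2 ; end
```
solid part
  facet normal 0.0000 0.0000 -1.0000
    outer loop
      vertex 21.065 23.656 0.000
      vertex 21.065 0.000 0.000
      vertex 0.000 0.000 0.000
    endloop
  endfacet
  facet normal 0.0000 0.0000 -1.0000
    outer loop
      vertex 0.000 23.656 0.000
      vertex 21.065 23.656 0.000
      vertex 0.000 0.000 0.000
    endloop
  endfacet
  facet normal 0.0000 -1.0000 0.0000
    outer loop
      vertex 0.000 0.000 0.000
      vertex 21.065 0.000 0.000
      vertex 21.065 0.000 7.218
    endloop
  endfacet
  facet normal 0.0000 -1.0000 0.0000
    outer loop
      vertex 0.000 0.000 0.000
      vertex 21.065 0.000 7.218
      vertex 0.000 0.000 7.218
    endloop
  endfacet
  facet normal 0.0000 0.2918 0.9565
    outer loop
      vertex 0.000 0.000 7.218
      vertex 21.065 0.000 7.218
      vertex 21.065 23.656 0.000
    endloop
  endfacet
  facet normal 0.0000 0.2918 0.9565
    outer loop
      vertex 0.000 0.000 7.218
      vertex 21.065 23.656 0.000
      vertex 0.000 23.656 0.000
    endloop
  endfacet
  facet normal -1.0000 0.0000 0.0000
    outer loop
      vertex 0.000 0.000 7.218
      vertex 0.000 23.656 0.000
      vertex 0.000 0.000 0.000
    endloop
  endfacet
  facet normal 1.0000 0.0000 0.0000
    outer loop
      vertex 21.065 0.000 0.000
      vertex 21.065 23.656 0.000
      vertex 21.065 0.000 7.218
    endloop
  endfacet
endsolid part

The G0 Z moves step by Δz≈1.444 mm. The G1 loops shrink linearly with z, so the solid tapers from its base footprint up to z≈7.22. Closing with a flat bottom cap and the tapered top and triangulating gives 8 facets — a wedge (ramp): 21.1 × 23.7 mm base, rising to 7.22 mm along the y=0 edge and sloping linearly to z=0 at y=23.7.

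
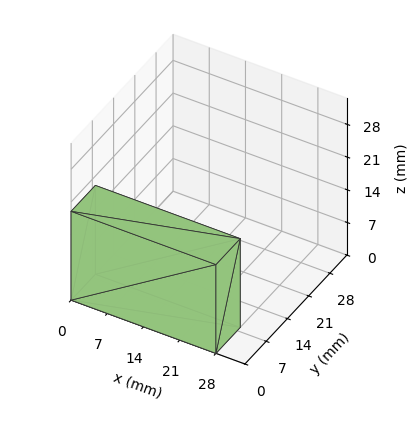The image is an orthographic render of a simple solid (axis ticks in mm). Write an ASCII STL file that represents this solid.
Reading the render: the shape is a rectangular box, roughly 28 × 8 mm footprint and 19 mm tall (dimensions read to the nearest mm from the axis ticks). For the STL, each face is triangulated and given an outward normal.

solid part
  facet normal 0.0000 0.0000 -1.0000
    outer loop
      vertex 28.00 8.00 0.00
      vertex 28.00 0.00 0.00
      vertex 0.00 0.00 0.00
    endloop
  endfacet
  facet normal 0.0000 0.0000 -1.0000
    outer loop
      vertex 0.00 8.00 0.00
      vertex 28.00 8.00 0.00
      vertex 0.00 0.00 0.00
    endloop
  endfacet
  facet normal 0.0000 0.0000 1.0000
    outer loop
      vertex 0.00 0.00 19.00
      vertex 28.00 0.00 19.00
      vertex 28.00 8.00 19.00
    endloop
  endfacet
  facet normal 0.0000 0.0000 1.0000
    outer loop
      vertex 0.00 0.00 19.00
      vertex 28.00 8.00 19.00
      vertex 0.00 8.00 19.00
    endloop
  endfacet
  facet normal 0.0000 -1.0000 0.0000
    outer loop
      vertex 0.00 0.00 0.00
      vertex 28.00 0.00 0.00
      vertex 28.00 0.00 19.00
    endloop
  endfacet
  facet normal 0.0000 -1.0000 0.0000
    outer loop
      vertex 0.00 0.00 0.00
      vertex 28.00 0.00 19.00
      vertex 0.00 0.00 19.00
    endloop
  endfacet
  facet normal 0.0000 1.0000 0.0000
    outer loop
      vertex 28.00 8.00 19.00
      vertex 28.00 8.00 0.00
      vertex 0.00 8.00 0.00
    endloop
  endfacet
  facet normal 0.0000 1.0000 0.0000
    outer loop
      vertex 0.00 8.00 19.00
      vertex 28.00 8.00 19.00
      vertex 0.00 8.00 0.00
    endloop
  endfacet
  facet normal -1.0000 0.0000 0.0000
    outer loop
      vertex 0.00 8.00 19.00
      vertex 0.00 8.00 0.00
      vertex 0.00 0.00 0.00
    endloop
  endfacet
  facet normal -1.0000 0.0000 0.0000
    outer loop
      vertex 0.00 0.00 19.00
      vertex 0.00 8.00 19.00
      vertex 0.00 0.00 0.00
    endloop
  endfacet
  facet normal 1.0000 0.0000 0.0000
    outer loop
      vertex 28.00 0.00 0.00
      vertex 28.00 8.00 0.00
      vertex 28.00 8.00 19.00
    endloop
  endfacet
  facet normal 1.0000 0.0000 0.0000
    outer loop
      vertex 28.00 0.00 0.00
      vertex 28.00 8.00 19.00
      vertex 28.00 0.00 19.00
    endloop
  endfacet
endsolid part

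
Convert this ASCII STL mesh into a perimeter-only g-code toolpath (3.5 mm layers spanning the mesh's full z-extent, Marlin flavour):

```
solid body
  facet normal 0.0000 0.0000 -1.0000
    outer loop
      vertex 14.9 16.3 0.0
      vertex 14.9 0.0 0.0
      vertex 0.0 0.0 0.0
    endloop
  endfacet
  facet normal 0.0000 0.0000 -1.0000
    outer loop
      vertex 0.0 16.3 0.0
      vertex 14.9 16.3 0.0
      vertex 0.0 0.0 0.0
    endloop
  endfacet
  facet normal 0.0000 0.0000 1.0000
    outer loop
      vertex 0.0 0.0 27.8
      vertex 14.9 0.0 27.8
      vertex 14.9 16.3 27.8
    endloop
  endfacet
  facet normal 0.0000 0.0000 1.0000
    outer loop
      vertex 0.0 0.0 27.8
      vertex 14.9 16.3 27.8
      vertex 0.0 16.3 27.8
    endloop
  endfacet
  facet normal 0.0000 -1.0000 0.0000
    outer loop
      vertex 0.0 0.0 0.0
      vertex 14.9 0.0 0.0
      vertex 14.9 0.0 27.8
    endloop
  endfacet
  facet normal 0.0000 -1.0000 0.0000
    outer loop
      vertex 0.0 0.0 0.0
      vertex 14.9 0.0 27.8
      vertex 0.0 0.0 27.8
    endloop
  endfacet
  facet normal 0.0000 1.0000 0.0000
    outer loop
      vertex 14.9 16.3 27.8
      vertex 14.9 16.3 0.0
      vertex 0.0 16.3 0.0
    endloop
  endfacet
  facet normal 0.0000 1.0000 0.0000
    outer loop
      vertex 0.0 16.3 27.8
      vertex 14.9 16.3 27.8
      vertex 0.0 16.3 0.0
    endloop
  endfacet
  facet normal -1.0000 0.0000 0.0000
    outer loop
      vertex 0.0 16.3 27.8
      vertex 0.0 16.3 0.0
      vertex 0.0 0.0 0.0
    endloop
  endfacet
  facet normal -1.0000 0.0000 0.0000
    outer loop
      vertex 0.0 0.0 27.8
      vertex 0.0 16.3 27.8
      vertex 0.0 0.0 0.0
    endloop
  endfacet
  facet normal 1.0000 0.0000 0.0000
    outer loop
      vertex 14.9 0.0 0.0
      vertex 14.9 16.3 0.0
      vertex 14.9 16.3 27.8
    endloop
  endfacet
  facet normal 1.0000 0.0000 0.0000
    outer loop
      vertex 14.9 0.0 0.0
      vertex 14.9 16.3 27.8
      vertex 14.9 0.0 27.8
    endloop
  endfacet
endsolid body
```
; perimeter-only toolpath
G21 ; units = mm
G90 ; absolute positioning
G28 ; home
; layer 1
G0 Z3.5
G0 X0.0 Y0.0
G1 X14.9 Y0.0
G1 X14.9 Y16.3
G1 X0.0 Y16.3
G1 X0.0 Y0.0
; layer 2
G0 Z7.0
G0 X0.0 Y0.0
G1 X14.9 Y0.0
G1 X14.9 Y16.3
G1 X0.0 Y16.3
G1 X0.0 Y0.0
; layer 3
G0 Z10.4
G0 X0.0 Y0.0
G1 X14.9 Y0.0
G1 X14.9 Y16.3
G1 X0.0 Y16.3
G1 X0.0 Y0.0
; layer 4
G0 Z13.9
G0 X0.0 Y0.0
G1 X14.9 Y0.0
G1 X14.9 Y16.3
G1 X0.0 Y16.3
G1 X0.0 Y0.0
; layer 5
G0 Z17.4
G0 X0.0 Y0.0
G1 X14.9 Y0.0
G1 X14.9 Y16.3
G1 X0.0 Y16.3
G1 X0.0 Y0.0
; layer 6
G0 Z20.9
G0 X0.0 Y0.0
G1 X14.9 Y0.0
G1 X14.9 Y16.3
G1 X0.0 Y16.3
G1 X0.0 Y0.0
; layer 7
G0 Z24.3
G0 X0.0 Y0.0
G1 X14.9 Y0.0
G1 X14.9 Y16.3
G1 X0.0 Y16.3
G1 X0.0 Y0.0
; layer 8
G0 Z27.8
G0 X0.0 Y0.0
G1 X14.9 Y0.0
G1 X14.9 Y16.3
G1 X0.0 Y16.3
G1 X0.0 Y0.0
M2 ; end

The solid is a rectangular box, roughly 14.9 × 16.3 mm footprint and 27.8 mm tall. Slicing at Δz = 3.5 mm — 8 equal slices spanning the solid's height, so layer i sits at z = i·h/8 — gives 8 non-empty perimeters. Each is a 4-segment closed polygon; G0 lifts to the layer z and rapids to the start vertex, then G1 traces the edges.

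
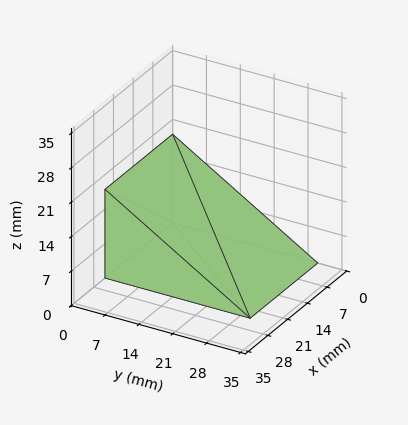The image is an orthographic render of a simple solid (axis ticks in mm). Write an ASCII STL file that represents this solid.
Reading the render: the shape is a wedge (ramp): 24 × 30 mm base, rising to 18 mm along the y=0 edge and sloping linearly to z=0 at y=30 (dimensions read to the nearest mm from the axis ticks). For the STL, each face is triangulated and given an outward normal.

solid part
  facet normal 0.0000 0.0000 -1.0000
    outer loop
      vertex 24.0 30.0 0.0
      vertex 24.0 0.0 0.0
      vertex 0.0 0.0 0.0
    endloop
  endfacet
  facet normal 0.0000 0.0000 -1.0000
    outer loop
      vertex 0.0 30.0 0.0
      vertex 24.0 30.0 0.0
      vertex 0.0 0.0 0.0
    endloop
  endfacet
  facet normal 0.0000 -1.0000 0.0000
    outer loop
      vertex 0.0 0.0 0.0
      vertex 24.0 0.0 0.0
      vertex 24.0 0.0 18.0
    endloop
  endfacet
  facet normal 0.0000 -1.0000 0.0000
    outer loop
      vertex 0.0 0.0 0.0
      vertex 24.0 0.0 18.0
      vertex 0.0 0.0 18.0
    endloop
  endfacet
  facet normal 0.0000 0.5145 0.8575
    outer loop
      vertex 0.0 0.0 18.0
      vertex 24.0 0.0 18.0
      vertex 24.0 30.0 0.0
    endloop
  endfacet
  facet normal 0.0000 0.5145 0.8575
    outer loop
      vertex 0.0 0.0 18.0
      vertex 24.0 30.0 0.0
      vertex 0.0 30.0 0.0
    endloop
  endfacet
  facet normal -1.0000 0.0000 0.0000
    outer loop
      vertex 0.0 0.0 18.0
      vertex 0.0 30.0 0.0
      vertex 0.0 0.0 0.0
    endloop
  endfacet
  facet normal 1.0000 0.0000 0.0000
    outer loop
      vertex 24.0 0.0 0.0
      vertex 24.0 30.0 0.0
      vertex 24.0 0.0 18.0
    endloop
  endfacet
endsolid part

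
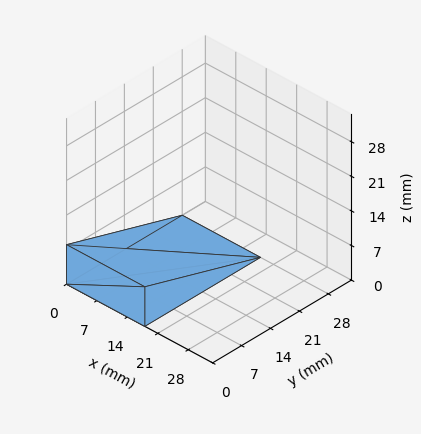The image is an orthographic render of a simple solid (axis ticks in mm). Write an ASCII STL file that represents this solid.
Reading the render: the shape is a wedge (ramp): 18 × 28 mm base, rising to 8 mm along the y=0 edge and sloping linearly to z=0 at y=28 (dimensions read to the nearest mm from the axis ticks). For the STL, each face is triangulated and given an outward normal.

solid part
  facet normal 0.0000 0.0000 -1.0000
    outer loop
      vertex 18.000 28.000 0.000
      vertex 18.000 0.000 0.000
      vertex 0.000 0.000 0.000
    endloop
  endfacet
  facet normal 0.0000 0.0000 -1.0000
    outer loop
      vertex 0.000 28.000 0.000
      vertex 18.000 28.000 0.000
      vertex 0.000 0.000 0.000
    endloop
  endfacet
  facet normal 0.0000 -1.0000 0.0000
    outer loop
      vertex 0.000 0.000 0.000
      vertex 18.000 0.000 0.000
      vertex 18.000 0.000 8.000
    endloop
  endfacet
  facet normal 0.0000 -1.0000 0.0000
    outer loop
      vertex 0.000 0.000 0.000
      vertex 18.000 0.000 8.000
      vertex 0.000 0.000 8.000
    endloop
  endfacet
  facet normal 0.0000 0.2747 0.9615
    outer loop
      vertex 0.000 0.000 8.000
      vertex 18.000 0.000 8.000
      vertex 18.000 28.000 0.000
    endloop
  endfacet
  facet normal 0.0000 0.2747 0.9615
    outer loop
      vertex 0.000 0.000 8.000
      vertex 18.000 28.000 0.000
      vertex 0.000 28.000 0.000
    endloop
  endfacet
  facet normal -1.0000 0.0000 0.0000
    outer loop
      vertex 0.000 0.000 8.000
      vertex 0.000 28.000 0.000
      vertex 0.000 0.000 0.000
    endloop
  endfacet
  facet normal 1.0000 0.0000 0.0000
    outer loop
      vertex 18.000 0.000 0.000
      vertex 18.000 28.000 0.000
      vertex 18.000 0.000 8.000
    endloop
  endfacet
endsolid part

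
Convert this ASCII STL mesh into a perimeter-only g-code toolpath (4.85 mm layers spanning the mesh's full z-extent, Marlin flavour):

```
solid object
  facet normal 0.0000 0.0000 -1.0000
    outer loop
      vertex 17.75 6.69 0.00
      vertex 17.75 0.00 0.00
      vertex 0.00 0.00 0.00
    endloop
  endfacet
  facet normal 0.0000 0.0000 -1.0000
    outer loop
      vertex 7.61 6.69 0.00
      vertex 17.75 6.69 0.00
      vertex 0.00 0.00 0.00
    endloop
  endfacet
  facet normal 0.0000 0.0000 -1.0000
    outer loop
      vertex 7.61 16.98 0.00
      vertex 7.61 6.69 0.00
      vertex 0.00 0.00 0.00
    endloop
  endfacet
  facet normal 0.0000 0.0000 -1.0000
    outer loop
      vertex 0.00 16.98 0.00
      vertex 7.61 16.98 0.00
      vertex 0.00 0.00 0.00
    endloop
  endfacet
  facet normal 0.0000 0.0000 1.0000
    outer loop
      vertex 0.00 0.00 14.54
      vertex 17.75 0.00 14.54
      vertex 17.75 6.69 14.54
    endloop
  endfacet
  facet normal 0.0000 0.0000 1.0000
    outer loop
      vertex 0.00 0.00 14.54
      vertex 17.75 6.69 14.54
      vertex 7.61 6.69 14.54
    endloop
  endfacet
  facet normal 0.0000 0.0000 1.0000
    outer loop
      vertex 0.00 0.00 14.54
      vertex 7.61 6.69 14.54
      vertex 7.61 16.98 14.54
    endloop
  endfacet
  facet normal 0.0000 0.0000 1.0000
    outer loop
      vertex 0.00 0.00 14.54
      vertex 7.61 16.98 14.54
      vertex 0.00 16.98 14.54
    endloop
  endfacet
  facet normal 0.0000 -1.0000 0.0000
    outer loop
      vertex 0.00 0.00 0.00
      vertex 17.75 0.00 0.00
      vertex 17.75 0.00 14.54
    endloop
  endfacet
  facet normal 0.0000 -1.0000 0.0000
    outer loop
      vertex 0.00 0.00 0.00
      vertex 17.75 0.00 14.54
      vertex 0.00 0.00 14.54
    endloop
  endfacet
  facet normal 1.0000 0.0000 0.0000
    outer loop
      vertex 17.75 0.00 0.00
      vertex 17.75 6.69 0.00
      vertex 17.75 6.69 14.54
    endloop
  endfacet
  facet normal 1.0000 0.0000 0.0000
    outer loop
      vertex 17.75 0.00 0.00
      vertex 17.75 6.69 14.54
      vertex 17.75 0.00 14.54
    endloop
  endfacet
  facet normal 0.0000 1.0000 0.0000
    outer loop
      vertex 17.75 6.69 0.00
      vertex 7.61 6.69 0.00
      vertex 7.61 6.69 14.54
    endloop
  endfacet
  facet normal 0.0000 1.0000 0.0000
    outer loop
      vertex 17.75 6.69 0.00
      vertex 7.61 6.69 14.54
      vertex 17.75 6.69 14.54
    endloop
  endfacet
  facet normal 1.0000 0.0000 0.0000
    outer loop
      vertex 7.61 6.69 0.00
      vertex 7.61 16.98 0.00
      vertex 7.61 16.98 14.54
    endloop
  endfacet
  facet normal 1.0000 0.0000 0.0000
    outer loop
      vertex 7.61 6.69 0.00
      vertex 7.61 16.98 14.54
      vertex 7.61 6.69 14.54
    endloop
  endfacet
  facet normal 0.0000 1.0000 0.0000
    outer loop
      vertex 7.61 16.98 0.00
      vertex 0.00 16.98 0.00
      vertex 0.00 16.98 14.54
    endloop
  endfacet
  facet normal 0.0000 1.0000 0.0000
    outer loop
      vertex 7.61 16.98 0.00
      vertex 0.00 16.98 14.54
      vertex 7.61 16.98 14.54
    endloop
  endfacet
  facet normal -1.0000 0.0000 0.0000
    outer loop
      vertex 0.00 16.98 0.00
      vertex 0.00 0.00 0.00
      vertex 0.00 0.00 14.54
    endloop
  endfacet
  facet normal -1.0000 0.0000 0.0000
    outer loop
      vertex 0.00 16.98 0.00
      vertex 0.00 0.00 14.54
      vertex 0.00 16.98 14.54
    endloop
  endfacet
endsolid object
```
; perimeter-only toolpath
G21 ; units = mm
G90 ; absolute positioning
G28 ; home
; layer 1
G0 Z4.85
G0 X0.00 Y0.00
G1 X17.75 Y0.00
G1 X17.75 Y6.69
G1 X7.61 Y6.69
G1 X7.61 Y16.98
G1 X0.00 Y16.98
G1 X0.00 Y0.00
; layer 2
G0 Z9.69
G0 X0.00 Y0.00
G1 X17.75 Y0.00
G1 X17.75 Y6.69
G1 X7.61 Y6.69
G1 X7.61 Y16.98
G1 X0.00 Y16.98
G1 X0.00 Y0.00
; layer 3
G0 Z14.54
G0 X0.00 Y0.00
G1 X17.75 Y0.00
G1 X17.75 Y6.69
G1 X7.61 Y6.69
G1 X7.61 Y16.98
G1 X0.00 Y16.98
G1 X0.00 Y0.00
M2 ; end

The solid is an L-shaped prism: outer 17.8 × 17 mm, arm thicknesses ≈ 6.69 mm (horizontal) and 7.61 mm (vertical), extruded 14.5 mm in z. Slicing at Δz = 4.85 mm — 3 equal slices spanning the solid's height, so layer i sits at z = i·h/3 — gives 3 non-empty perimeters. Each is a 6-segment closed polygon; G0 lifts to the layer z and rapids to the start vertex, then G1 traces the edges.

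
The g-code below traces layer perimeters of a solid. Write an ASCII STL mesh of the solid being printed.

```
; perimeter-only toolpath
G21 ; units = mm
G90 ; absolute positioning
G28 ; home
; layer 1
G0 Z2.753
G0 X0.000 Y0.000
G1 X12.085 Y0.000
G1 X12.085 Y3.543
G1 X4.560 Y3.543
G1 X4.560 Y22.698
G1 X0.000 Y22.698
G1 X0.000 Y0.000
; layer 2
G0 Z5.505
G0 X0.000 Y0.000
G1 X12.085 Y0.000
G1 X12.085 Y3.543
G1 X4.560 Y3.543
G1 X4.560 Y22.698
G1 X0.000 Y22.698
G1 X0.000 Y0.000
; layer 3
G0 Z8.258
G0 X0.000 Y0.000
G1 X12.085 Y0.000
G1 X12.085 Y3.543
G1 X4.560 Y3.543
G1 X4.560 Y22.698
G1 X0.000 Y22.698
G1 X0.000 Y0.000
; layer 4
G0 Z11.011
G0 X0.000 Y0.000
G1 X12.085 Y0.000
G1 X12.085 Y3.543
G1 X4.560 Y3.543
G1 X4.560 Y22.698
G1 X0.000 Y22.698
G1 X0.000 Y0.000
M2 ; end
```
solid part
  facet normal 0.0000 0.0000 -1.0000
    outer loop
      vertex 12.085 3.543 0.000
      vertex 12.085 0.000 0.000
      vertex 0.000 0.000 0.000
    endloop
  endfacet
  facet normal 0.0000 0.0000 -1.0000
    outer loop
      vertex 4.560 3.543 0.000
      vertex 12.085 3.543 0.000
      vertex 0.000 0.000 0.000
    endloop
  endfacet
  facet normal 0.0000 0.0000 -1.0000
    outer loop
      vertex 4.560 22.698 0.000
      vertex 4.560 3.543 0.000
      vertex 0.000 0.000 0.000
    endloop
  endfacet
  facet normal 0.0000 0.0000 -1.0000
    outer loop
      vertex 0.000 22.698 0.000
      vertex 4.560 22.698 0.000
      vertex 0.000 0.000 0.000
    endloop
  endfacet
  facet normal 0.0000 0.0000 1.0000
    outer loop
      vertex 0.000 0.000 11.011
      vertex 12.085 0.000 11.011
      vertex 12.085 3.543 11.011
    endloop
  endfacet
  facet normal 0.0000 0.0000 1.0000
    outer loop
      vertex 0.000 0.000 11.011
      vertex 12.085 3.543 11.011
      vertex 4.560 3.543 11.011
    endloop
  endfacet
  facet normal 0.0000 0.0000 1.0000
    outer loop
      vertex 0.000 0.000 11.011
      vertex 4.560 3.543 11.011
      vertex 4.560 22.698 11.011
    endloop
  endfacet
  facet normal 0.0000 0.0000 1.0000
    outer loop
      vertex 0.000 0.000 11.011
      vertex 4.560 22.698 11.011
      vertex 0.000 22.698 11.011
    endloop
  endfacet
  facet normal 0.0000 -1.0000 0.0000
    outer loop
      vertex 0.000 0.000 0.000
      vertex 12.085 0.000 0.000
      vertex 12.085 0.000 11.011
    endloop
  endfacet
  facet normal 0.0000 -1.0000 0.0000
    outer loop
      vertex 0.000 0.000 0.000
      vertex 12.085 0.000 11.011
      vertex 0.000 0.000 11.011
    endloop
  endfacet
  facet normal 1.0000 0.0000 0.0000
    outer loop
      vertex 12.085 0.000 0.000
      vertex 12.085 3.543 0.000
      vertex 12.085 3.543 11.011
    endloop
  endfacet
  facet normal 1.0000 0.0000 0.0000
    outer loop
      vertex 12.085 0.000 0.000
      vertex 12.085 3.543 11.011
      vertex 12.085 0.000 11.011
    endloop
  endfacet
  facet normal 0.0000 1.0000 0.0000
    outer loop
      vertex 12.085 3.543 0.000
      vertex 4.560 3.543 0.000
      vertex 4.560 3.543 11.011
    endloop
  endfacet
  facet normal 0.0000 1.0000 0.0000
    outer loop
      vertex 12.085 3.543 0.000
      vertex 4.560 3.543 11.011
      vertex 12.085 3.543 11.011
    endloop
  endfacet
  facet normal 1.0000 0.0000 0.0000
    outer loop
      vertex 4.560 3.543 0.000
      vertex 4.560 22.698 0.000
      vertex 4.560 22.698 11.011
    endloop
  endfacet
  facet normal 1.0000 0.0000 0.0000
    outer loop
      vertex 4.560 3.543 0.000
      vertex 4.560 22.698 11.011
      vertex 4.560 3.543 11.011
    endloop
  endfacet
  facet normal 0.0000 1.0000 0.0000
    outer loop
      vertex 4.560 22.698 0.000
      vertex 0.000 22.698 0.000
      vertex 0.000 22.698 11.011
    endloop
  endfacet
  facet normal 0.0000 1.0000 0.0000
    outer loop
      vertex 4.560 22.698 0.000
      vertex 0.000 22.698 11.011
      vertex 4.560 22.698 11.011
    endloop
  endfacet
  facet normal -1.0000 0.0000 0.0000
    outer loop
      vertex 0.000 22.698 0.000
      vertex 0.000 0.000 0.000
      vertex 0.000 0.000 11.011
    endloop
  endfacet
  facet normal -1.0000 0.0000 0.0000
    outer loop
      vertex 0.000 22.698 0.000
      vertex 0.000 0.000 11.011
      vertex 0.000 22.698 11.011
    endloop
  endfacet
endsolid part

The G0 Z moves step by Δz≈2.753 mm. Every layer's G1 loop is the same polygon, so the solid is a straight extrusion of it from z=0 to z≈11. Closing with flat bottom and top caps and triangulating gives 20 facets — an L-shaped prism: outer 12.1 × 22.7 mm, arm thicknesses ≈ 3.54 mm (horizontal) and 4.56 mm (vertical), extruded 11 mm in z.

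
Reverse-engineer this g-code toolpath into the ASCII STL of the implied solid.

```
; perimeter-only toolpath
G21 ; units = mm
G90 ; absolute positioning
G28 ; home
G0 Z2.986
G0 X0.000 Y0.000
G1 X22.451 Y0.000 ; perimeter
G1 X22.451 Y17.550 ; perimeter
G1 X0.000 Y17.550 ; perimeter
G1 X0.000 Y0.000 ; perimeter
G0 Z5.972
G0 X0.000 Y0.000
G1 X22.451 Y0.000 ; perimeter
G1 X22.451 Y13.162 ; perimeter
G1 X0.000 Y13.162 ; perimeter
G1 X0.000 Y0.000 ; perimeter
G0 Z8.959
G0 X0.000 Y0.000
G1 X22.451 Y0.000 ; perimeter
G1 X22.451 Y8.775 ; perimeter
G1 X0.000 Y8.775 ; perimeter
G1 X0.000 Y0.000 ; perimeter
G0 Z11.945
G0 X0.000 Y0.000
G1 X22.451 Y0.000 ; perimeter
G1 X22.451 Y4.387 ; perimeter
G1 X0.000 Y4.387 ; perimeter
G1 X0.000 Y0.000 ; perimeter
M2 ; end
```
solid part
  facet normal 0.0000 0.0000 -1.0000
    outer loop
      vertex 22.451 21.937 0.000
      vertex 22.451 0.000 0.000
      vertex 0.000 0.000 0.000
    endloop
  endfacet
  facet normal 0.0000 0.0000 -1.0000
    outer loop
      vertex 0.000 21.937 0.000
      vertex 22.451 21.937 0.000
      vertex 0.000 0.000 0.000
    endloop
  endfacet
  facet normal 0.0000 -1.0000 0.0000
    outer loop
      vertex 0.000 0.000 0.000
      vertex 22.451 0.000 0.000
      vertex 22.451 0.000 14.931
    endloop
  endfacet
  facet normal 0.0000 -1.0000 0.0000
    outer loop
      vertex 0.000 0.000 0.000
      vertex 22.451 0.000 14.931
      vertex 0.000 0.000 14.931
    endloop
  endfacet
  facet normal 0.0000 0.5627 0.8267
    outer loop
      vertex 0.000 0.000 14.931
      vertex 22.451 0.000 14.931
      vertex 22.451 21.937 0.000
    endloop
  endfacet
  facet normal 0.0000 0.5627 0.8267
    outer loop
      vertex 0.000 0.000 14.931
      vertex 22.451 21.937 0.000
      vertex 0.000 21.937 0.000
    endloop
  endfacet
  facet normal -1.0000 0.0000 0.0000
    outer loop
      vertex 0.000 0.000 14.931
      vertex 0.000 21.937 0.000
      vertex 0.000 0.000 0.000
    endloop
  endfacet
  facet normal 1.0000 0.0000 0.0000
    outer loop
      vertex 22.451 0.000 0.000
      vertex 22.451 21.937 0.000
      vertex 22.451 0.000 14.931
    endloop
  endfacet
endsolid part

The G0 Z moves step by Δz≈2.986 mm. The G1 loops shrink linearly with z, so the solid tapers from its base footprint up to z≈14.9. Closing with a flat bottom cap and the tapered top and triangulating gives 8 facets — a wedge (ramp): 22.5 × 21.9 mm base, rising to 14.9 mm along the y=0 edge and sloping linearly to z=0 at y=21.9.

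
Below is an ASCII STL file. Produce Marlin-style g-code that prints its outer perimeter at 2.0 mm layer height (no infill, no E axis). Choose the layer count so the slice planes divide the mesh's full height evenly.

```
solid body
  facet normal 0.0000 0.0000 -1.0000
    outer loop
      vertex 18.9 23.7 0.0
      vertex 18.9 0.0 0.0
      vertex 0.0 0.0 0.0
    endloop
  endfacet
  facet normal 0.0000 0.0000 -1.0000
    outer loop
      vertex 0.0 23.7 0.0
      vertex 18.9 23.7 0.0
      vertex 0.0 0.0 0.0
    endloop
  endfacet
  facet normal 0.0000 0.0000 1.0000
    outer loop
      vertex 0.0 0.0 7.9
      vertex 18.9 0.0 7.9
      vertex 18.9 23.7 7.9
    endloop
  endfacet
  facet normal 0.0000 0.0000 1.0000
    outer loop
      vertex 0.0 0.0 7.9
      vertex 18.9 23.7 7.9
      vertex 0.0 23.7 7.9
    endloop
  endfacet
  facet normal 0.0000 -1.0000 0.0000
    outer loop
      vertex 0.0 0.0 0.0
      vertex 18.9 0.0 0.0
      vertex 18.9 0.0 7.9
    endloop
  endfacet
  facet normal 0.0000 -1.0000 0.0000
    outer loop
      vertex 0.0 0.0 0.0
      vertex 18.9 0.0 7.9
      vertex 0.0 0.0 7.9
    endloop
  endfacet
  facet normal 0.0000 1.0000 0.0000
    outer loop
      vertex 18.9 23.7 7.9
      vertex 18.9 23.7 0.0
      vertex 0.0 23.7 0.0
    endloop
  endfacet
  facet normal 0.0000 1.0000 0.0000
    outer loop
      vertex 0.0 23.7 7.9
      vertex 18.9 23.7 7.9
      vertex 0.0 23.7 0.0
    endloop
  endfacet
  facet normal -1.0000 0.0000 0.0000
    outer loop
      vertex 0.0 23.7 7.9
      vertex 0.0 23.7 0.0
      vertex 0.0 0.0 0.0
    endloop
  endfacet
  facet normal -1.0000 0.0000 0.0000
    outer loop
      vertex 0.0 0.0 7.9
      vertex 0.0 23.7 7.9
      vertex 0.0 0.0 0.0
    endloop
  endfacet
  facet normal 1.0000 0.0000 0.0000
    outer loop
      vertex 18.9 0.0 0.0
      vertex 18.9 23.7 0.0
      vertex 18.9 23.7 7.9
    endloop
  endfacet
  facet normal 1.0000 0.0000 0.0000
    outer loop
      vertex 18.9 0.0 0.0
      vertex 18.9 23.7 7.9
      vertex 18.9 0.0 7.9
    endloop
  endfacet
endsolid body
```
; perimeter-only toolpath
G21 ; units = mm
G90 ; absolute positioning
G28 ; home
; layer 1
G0 Z2.0
G0 X0.0 Y0.0
G1 X18.9 Y0.0
G1 X18.9 Y23.7
G1 X0.0 Y23.7
G1 X0.0 Y0.0
; layer 2
G0 Z4.0
G0 X0.0 Y0.0
G1 X18.9 Y0.0
G1 X18.9 Y23.7
G1 X0.0 Y23.7
G1 X0.0 Y0.0
; layer 3
G0 Z5.9
G0 X0.0 Y0.0
G1 X18.9 Y0.0
G1 X18.9 Y23.7
G1 X0.0 Y23.7
G1 X0.0 Y0.0
; layer 4
G0 Z7.9
G0 X0.0 Y0.0
G1 X18.9 Y0.0
G1 X18.9 Y23.7
G1 X0.0 Y23.7
G1 X0.0 Y0.0
M2 ; end

The solid is a rectangular box, roughly 18.9 × 23.7 mm footprint and 7.9 mm tall. Slicing at Δz = 2.0 mm — 4 equal slices spanning the solid's height, so layer i sits at z = i·h/4 — gives 4 non-empty perimeters. Each is a 4-segment closed polygon; G0 lifts to the layer z and rapids to the start vertex, then G1 traces the edges.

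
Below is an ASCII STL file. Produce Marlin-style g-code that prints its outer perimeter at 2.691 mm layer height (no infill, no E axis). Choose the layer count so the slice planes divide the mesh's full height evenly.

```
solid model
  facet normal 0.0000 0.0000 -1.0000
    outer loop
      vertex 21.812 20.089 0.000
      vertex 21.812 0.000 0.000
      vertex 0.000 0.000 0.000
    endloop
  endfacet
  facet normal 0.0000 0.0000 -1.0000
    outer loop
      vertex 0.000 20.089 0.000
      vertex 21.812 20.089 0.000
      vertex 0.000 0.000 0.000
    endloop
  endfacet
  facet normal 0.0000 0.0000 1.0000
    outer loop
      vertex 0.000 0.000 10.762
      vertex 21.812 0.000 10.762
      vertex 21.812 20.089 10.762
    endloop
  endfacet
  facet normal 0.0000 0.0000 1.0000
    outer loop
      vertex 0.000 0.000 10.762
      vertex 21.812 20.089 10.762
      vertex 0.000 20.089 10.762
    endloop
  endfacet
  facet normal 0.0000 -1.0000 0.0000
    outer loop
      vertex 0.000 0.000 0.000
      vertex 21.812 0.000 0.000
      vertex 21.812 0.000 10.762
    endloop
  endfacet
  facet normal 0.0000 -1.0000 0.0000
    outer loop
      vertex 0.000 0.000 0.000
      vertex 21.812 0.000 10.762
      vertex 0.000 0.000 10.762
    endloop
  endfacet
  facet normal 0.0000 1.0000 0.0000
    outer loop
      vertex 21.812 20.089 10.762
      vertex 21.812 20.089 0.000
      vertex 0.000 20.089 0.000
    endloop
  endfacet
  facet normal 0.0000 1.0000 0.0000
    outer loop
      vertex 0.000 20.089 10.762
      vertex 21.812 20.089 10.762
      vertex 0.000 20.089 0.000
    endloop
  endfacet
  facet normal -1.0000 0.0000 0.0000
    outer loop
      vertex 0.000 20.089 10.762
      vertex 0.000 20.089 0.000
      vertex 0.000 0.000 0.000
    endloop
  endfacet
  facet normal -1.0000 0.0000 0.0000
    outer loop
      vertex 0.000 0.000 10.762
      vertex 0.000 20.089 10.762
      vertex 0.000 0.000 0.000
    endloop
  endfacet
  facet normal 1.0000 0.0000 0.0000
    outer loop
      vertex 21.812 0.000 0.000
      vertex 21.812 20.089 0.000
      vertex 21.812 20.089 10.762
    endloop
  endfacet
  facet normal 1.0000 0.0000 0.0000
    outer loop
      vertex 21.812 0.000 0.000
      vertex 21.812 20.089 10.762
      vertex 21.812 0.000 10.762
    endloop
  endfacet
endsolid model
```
; perimeter-only toolpath
G21 ; units = mm
G90 ; absolute positioning
G28 ; home
; layer 1
G0 Z2.691
G0 X0.000 Y0.000
G1 X21.812 Y0.000
G1 X21.812 Y20.089
G1 X0.000 Y20.089
G1 X0.000 Y0.000
; layer 2
G0 Z5.381
G0 X0.000 Y0.000
G1 X21.812 Y0.000
G1 X21.812 Y20.089
G1 X0.000 Y20.089
G1 X0.000 Y0.000
; layer 3
G0 Z8.072
G0 X0.000 Y0.000
G1 X21.812 Y0.000
G1 X21.812 Y20.089
G1 X0.000 Y20.089
G1 X0.000 Y0.000
; layer 4
G0 Z10.762
G0 X0.000 Y0.000
G1 X21.812 Y0.000
G1 X21.812 Y20.089
G1 X0.000 Y20.089
G1 X0.000 Y0.000
M2 ; end

The solid is a rectangular box, roughly 21.8 × 20.1 mm footprint and 10.8 mm tall. Slicing at Δz = 2.691 mm — 4 equal slices spanning the solid's height, so layer i sits at z = i·h/4 — gives 4 non-empty perimeters. Each is a 4-segment closed polygon; G0 lifts to the layer z and rapids to the start vertex, then G1 traces the edges.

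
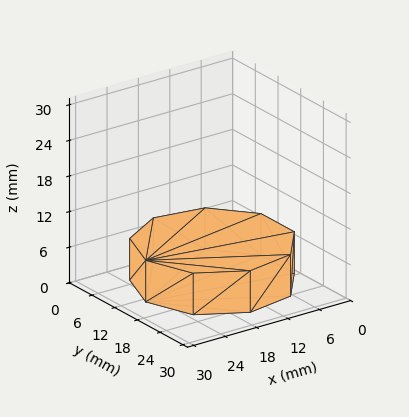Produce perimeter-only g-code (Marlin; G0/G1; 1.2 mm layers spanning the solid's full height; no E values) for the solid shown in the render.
Reading the render: the shape is a regular 9-sided prism (a cylinder approximated with 9 flat sides), circumscribed radius ≈ 13 mm, height ≈ 7 mm (dimensions read to the nearest mm from the axis ticks). For the g-code, the solid's height is divided into equal slices at the stated Δz and each level perimeter traced with G1 moves after a G0 lift.

; perimeter-only toolpath
G21 ; units = mm
G90 ; absolute positioning
G28 ; home
; layer 1
G0 Z1.2
G0 X26.0 Y13.0
G1 X23.0 Y21.4
G1 X15.3 Y25.8
G1 X6.5 Y24.3
G1 X0.8 Y17.4
G1 X0.8 Y8.6
G1 X6.5 Y1.7
G1 X15.3 Y0.2
G1 X23.0 Y4.6
G1 X26.0 Y13.0
; layer 2
G0 Z2.3
G0 X26.0 Y13.0
G1 X23.0 Y21.4
G1 X15.3 Y25.8
G1 X6.5 Y24.3
G1 X0.8 Y17.4
G1 X0.8 Y8.6
G1 X6.5 Y1.7
G1 X15.3 Y0.2
G1 X23.0 Y4.6
G1 X26.0 Y13.0
; layer 3
G0 Z3.5
G0 X26.0 Y13.0
G1 X23.0 Y21.4
G1 X15.3 Y25.8
G1 X6.5 Y24.3
G1 X0.8 Y17.4
G1 X0.8 Y8.6
G1 X6.5 Y1.7
G1 X15.3 Y0.2
G1 X23.0 Y4.6
G1 X26.0 Y13.0
; layer 4
G0 Z4.7
G0 X26.0 Y13.0
G1 X23.0 Y21.4
G1 X15.3 Y25.8
G1 X6.5 Y24.3
G1 X0.8 Y17.4
G1 X0.8 Y8.6
G1 X6.5 Y1.7
G1 X15.3 Y0.2
G1 X23.0 Y4.6
G1 X26.0 Y13.0
; layer 5
G0 Z5.8
G0 X26.0 Y13.0
G1 X23.0 Y21.4
G1 X15.3 Y25.8
G1 X6.5 Y24.3
G1 X0.8 Y17.4
G1 X0.8 Y8.6
G1 X6.5 Y1.7
G1 X15.3 Y0.2
G1 X23.0 Y4.6
G1 X26.0 Y13.0
; layer 6
G0 Z7.0
G0 X26.0 Y13.0
G1 X23.0 Y21.4
G1 X15.3 Y25.8
G1 X6.5 Y24.3
G1 X0.8 Y17.4
G1 X0.8 Y8.6
G1 X6.5 Y1.7
G1 X15.3 Y0.2
G1 X23.0 Y4.6
G1 X26.0 Y13.0
M2 ; end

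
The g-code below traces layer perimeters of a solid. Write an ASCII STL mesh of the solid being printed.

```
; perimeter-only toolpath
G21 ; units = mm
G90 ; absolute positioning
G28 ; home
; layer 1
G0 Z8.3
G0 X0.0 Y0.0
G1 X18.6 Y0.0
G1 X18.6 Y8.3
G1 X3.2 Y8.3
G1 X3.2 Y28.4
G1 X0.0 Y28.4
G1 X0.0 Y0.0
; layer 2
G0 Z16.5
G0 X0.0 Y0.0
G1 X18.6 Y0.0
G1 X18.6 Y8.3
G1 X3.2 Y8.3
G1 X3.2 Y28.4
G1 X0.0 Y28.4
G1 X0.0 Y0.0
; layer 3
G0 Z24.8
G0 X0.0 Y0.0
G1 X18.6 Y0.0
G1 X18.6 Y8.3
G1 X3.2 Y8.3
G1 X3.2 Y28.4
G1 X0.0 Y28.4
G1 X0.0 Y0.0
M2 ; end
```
solid part
  facet normal 0.0000 0.0000 -1.0000
    outer loop
      vertex 18.6 8.3 0.0
      vertex 18.6 0.0 0.0
      vertex 0.0 0.0 0.0
    endloop
  endfacet
  facet normal 0.0000 0.0000 -1.0000
    outer loop
      vertex 3.2 8.3 0.0
      vertex 18.6 8.3 0.0
      vertex 0.0 0.0 0.0
    endloop
  endfacet
  facet normal 0.0000 0.0000 -1.0000
    outer loop
      vertex 3.2 28.4 0.0
      vertex 3.2 8.3 0.0
      vertex 0.0 0.0 0.0
    endloop
  endfacet
  facet normal 0.0000 0.0000 -1.0000
    outer loop
      vertex 0.0 28.4 0.0
      vertex 3.2 28.4 0.0
      vertex 0.0 0.0 0.0
    endloop
  endfacet
  facet normal 0.0000 0.0000 1.0000
    outer loop
      vertex 0.0 0.0 24.8
      vertex 18.6 0.0 24.8
      vertex 18.6 8.3 24.8
    endloop
  endfacet
  facet normal 0.0000 0.0000 1.0000
    outer loop
      vertex 0.0 0.0 24.8
      vertex 18.6 8.3 24.8
      vertex 3.2 8.3 24.8
    endloop
  endfacet
  facet normal 0.0000 0.0000 1.0000
    outer loop
      vertex 0.0 0.0 24.8
      vertex 3.2 8.3 24.8
      vertex 3.2 28.4 24.8
    endloop
  endfacet
  facet normal 0.0000 0.0000 1.0000
    outer loop
      vertex 0.0 0.0 24.8
      vertex 3.2 28.4 24.8
      vertex 0.0 28.4 24.8
    endloop
  endfacet
  facet normal 0.0000 -1.0000 0.0000
    outer loop
      vertex 0.0 0.0 0.0
      vertex 18.6 0.0 0.0
      vertex 18.6 0.0 24.8
    endloop
  endfacet
  facet normal 0.0000 -1.0000 0.0000
    outer loop
      vertex 0.0 0.0 0.0
      vertex 18.6 0.0 24.8
      vertex 0.0 0.0 24.8
    endloop
  endfacet
  facet normal 1.0000 0.0000 0.0000
    outer loop
      vertex 18.6 0.0 0.0
      vertex 18.6 8.3 0.0
      vertex 18.6 8.3 24.8
    endloop
  endfacet
  facet normal 1.0000 0.0000 0.0000
    outer loop
      vertex 18.6 0.0 0.0
      vertex 18.6 8.3 24.8
      vertex 18.6 0.0 24.8
    endloop
  endfacet
  facet normal 0.0000 1.0000 0.0000
    outer loop
      vertex 18.6 8.3 0.0
      vertex 3.2 8.3 0.0
      vertex 3.2 8.3 24.8
    endloop
  endfacet
  facet normal 0.0000 1.0000 0.0000
    outer loop
      vertex 18.6 8.3 0.0
      vertex 3.2 8.3 24.8
      vertex 18.6 8.3 24.8
    endloop
  endfacet
  facet normal 1.0000 0.0000 0.0000
    outer loop
      vertex 3.2 8.3 0.0
      vertex 3.2 28.4 0.0
      vertex 3.2 28.4 24.8
    endloop
  endfacet
  facet normal 1.0000 0.0000 0.0000
    outer loop
      vertex 3.2 8.3 0.0
      vertex 3.2 28.4 24.8
      vertex 3.2 8.3 24.8
    endloop
  endfacet
  facet normal 0.0000 1.0000 0.0000
    outer loop
      vertex 3.2 28.4 0.0
      vertex 0.0 28.4 0.0
      vertex 0.0 28.4 24.8
    endloop
  endfacet
  facet normal 0.0000 1.0000 0.0000
    outer loop
      vertex 3.2 28.4 0.0
      vertex 0.0 28.4 24.8
      vertex 3.2 28.4 24.8
    endloop
  endfacet
  facet normal -1.0000 0.0000 0.0000
    outer loop
      vertex 0.0 28.4 0.0
      vertex 0.0 0.0 0.0
      vertex 0.0 0.0 24.8
    endloop
  endfacet
  facet normal -1.0000 0.0000 0.0000
    outer loop
      vertex 0.0 28.4 0.0
      vertex 0.0 0.0 24.8
      vertex 0.0 28.4 24.8
    endloop
  endfacet
endsolid part

The G0 Z moves step by Δz≈8.3 mm. Every layer's G1 loop is the same polygon, so the solid is a straight extrusion of it from z=0 to z≈24.8. Closing with flat bottom and top caps and triangulating gives 20 facets — an L-shaped prism: outer 18.6 × 28.4 mm, arm thicknesses ≈ 8.3 mm (horizontal) and 3.2 mm (vertical), extruded 24.8 mm in z.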